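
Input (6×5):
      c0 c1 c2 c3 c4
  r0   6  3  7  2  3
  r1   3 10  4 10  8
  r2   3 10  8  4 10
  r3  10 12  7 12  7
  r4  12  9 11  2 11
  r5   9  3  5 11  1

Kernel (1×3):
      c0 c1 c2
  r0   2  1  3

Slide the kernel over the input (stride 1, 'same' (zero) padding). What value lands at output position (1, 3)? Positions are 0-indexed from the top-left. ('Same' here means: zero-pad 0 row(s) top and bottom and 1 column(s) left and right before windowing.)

The receptive field on the zero-padded input at this output position is [4 10 8]. Elementwise product with the kernel and sum: 4·2 + 10·1 + 8·3.

42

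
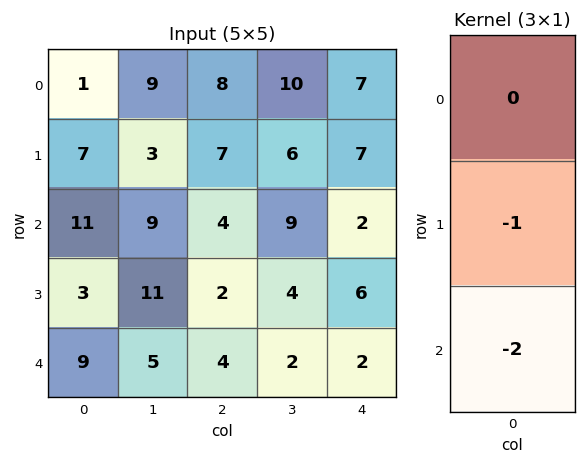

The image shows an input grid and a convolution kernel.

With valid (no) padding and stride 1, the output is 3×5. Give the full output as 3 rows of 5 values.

Output[0,0]: The receptive field on the input at this output position is [1 / 7 / 11]. Elementwise product with the kernel and sum: 7·-1 + 11·-2.
Output[0,1]: The receptive field on the input at this output position is [9 / 3 / 9]. Elementwise product with the kernel and sum: 3·-1 + 9·-2.

-29 -21 -15 -24 -11
-17 -31 -8 -17 -14
-21 -21 -10 -8 -10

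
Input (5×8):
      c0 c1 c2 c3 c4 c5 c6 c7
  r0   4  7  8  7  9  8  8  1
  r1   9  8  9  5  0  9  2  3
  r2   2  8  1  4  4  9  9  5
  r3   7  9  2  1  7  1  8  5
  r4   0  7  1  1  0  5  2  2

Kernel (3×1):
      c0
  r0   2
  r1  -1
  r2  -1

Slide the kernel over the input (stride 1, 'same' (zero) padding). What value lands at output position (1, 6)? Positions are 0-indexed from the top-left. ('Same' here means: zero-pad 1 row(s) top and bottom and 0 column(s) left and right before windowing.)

5

The receptive field on the zero-padded input at this output position is [8 / 2 / 9]. Elementwise product with the kernel and sum: 8·2 + 2·-1 + 9·-1.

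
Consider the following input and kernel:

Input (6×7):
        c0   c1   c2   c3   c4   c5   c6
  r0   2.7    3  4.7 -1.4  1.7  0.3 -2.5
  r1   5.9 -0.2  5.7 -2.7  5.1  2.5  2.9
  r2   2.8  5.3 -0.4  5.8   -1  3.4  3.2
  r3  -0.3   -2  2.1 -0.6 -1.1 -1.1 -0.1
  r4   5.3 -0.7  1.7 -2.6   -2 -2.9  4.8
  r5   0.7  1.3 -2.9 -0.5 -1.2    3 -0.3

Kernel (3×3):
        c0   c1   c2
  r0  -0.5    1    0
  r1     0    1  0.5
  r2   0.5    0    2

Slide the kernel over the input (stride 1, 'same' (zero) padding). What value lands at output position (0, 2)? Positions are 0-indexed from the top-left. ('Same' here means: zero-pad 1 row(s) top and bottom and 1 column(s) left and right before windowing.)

-1.5

The receptive field on the zero-padded input at this output position is [0 0 0 / 3 4.7 -1.4 / -0.2 5.7 -2.7]. Elementwise product with the kernel and sum: 0·-0.5 + 0·1 + 4.7·1 + -1.4·0.5 + -0.2·0.5 + -2.7·2.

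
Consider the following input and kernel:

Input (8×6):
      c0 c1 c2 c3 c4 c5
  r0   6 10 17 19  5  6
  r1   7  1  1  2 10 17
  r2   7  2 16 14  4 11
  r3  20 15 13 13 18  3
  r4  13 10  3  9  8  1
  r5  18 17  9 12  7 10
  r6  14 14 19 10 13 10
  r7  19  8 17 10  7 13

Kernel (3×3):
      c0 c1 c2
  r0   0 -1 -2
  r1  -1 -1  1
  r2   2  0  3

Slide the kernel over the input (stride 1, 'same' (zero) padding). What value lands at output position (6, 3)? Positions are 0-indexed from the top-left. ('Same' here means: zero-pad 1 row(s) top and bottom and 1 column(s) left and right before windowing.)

13

The receptive field on the zero-padded input at this output position is [9 12 7 / 19 10 13 / 17 10 7]. Elementwise product with the kernel and sum: 12·-1 + 7·-2 + 19·-1 + 10·-1 + 13·1 + 17·2 + 7·3.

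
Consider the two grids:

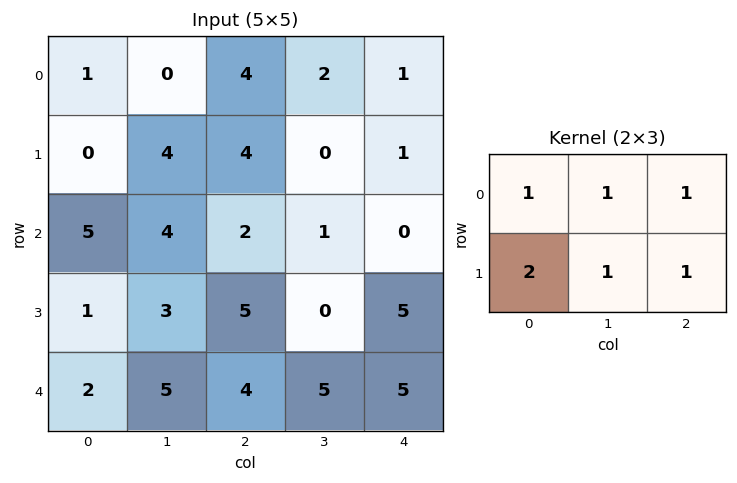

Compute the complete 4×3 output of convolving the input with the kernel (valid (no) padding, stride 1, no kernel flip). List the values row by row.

13 18 16
24 19 10
21 18 18
22 27 28

Output[0,0]: The receptive field on the input at this output position is [1 0 4 / 0 4 4]. Elementwise product with the kernel and sum: 1·1 + 0·1 + 4·1 + 0·2 + 4·1 + 4·1.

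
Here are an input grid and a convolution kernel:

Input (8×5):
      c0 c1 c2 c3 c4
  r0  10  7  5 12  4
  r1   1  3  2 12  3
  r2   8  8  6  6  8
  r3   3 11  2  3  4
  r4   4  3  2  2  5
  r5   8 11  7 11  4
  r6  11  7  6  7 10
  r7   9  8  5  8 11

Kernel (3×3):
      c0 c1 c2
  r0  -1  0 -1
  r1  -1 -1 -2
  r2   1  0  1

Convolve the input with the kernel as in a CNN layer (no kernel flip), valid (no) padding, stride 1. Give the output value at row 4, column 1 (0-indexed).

The receptive field on the input at this output position is [3 2 2 / 11 7 11 / 7 6 7]. Elementwise product with the kernel and sum: 3·-1 + 2·-1 + 11·-1 + 7·-1 + 11·-2 + 7·1 + 7·1.

-31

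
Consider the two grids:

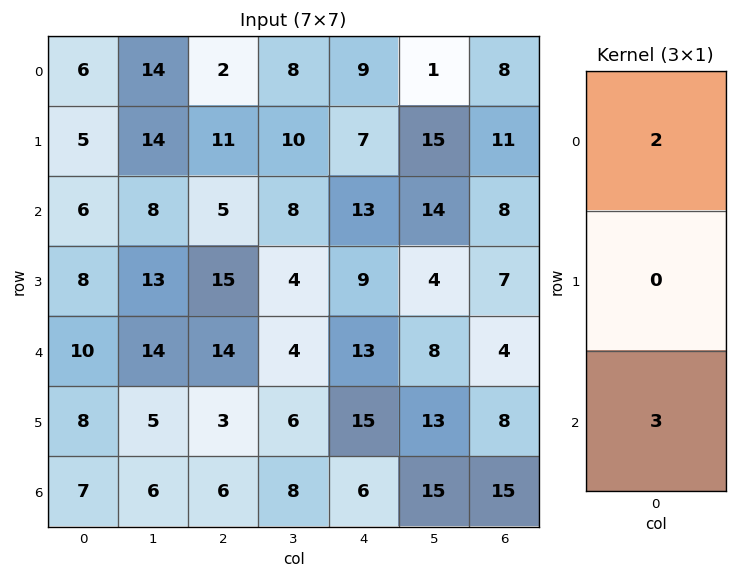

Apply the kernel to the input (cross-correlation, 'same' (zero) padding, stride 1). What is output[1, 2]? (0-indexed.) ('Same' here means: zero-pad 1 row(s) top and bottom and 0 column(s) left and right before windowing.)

19

The receptive field on the zero-padded input at this output position is [2 / 11 / 5]. Elementwise product with the kernel and sum: 2·2 + 5·3.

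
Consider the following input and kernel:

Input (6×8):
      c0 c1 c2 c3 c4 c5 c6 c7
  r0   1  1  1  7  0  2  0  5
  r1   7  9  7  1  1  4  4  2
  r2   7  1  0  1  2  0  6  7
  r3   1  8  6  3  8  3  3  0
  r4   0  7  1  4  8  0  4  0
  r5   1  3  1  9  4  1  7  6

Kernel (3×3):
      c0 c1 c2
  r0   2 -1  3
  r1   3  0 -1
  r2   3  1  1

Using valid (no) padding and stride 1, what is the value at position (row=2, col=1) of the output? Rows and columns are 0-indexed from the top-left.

The receptive field on the input at this output position is [1 0 1 / 8 6 3 / 7 1 4]. Elementwise product with the kernel and sum: 1·2 + 0·-1 + 1·3 + 8·3 + 3·-1 + 7·3 + 1·1 + 4·1.

52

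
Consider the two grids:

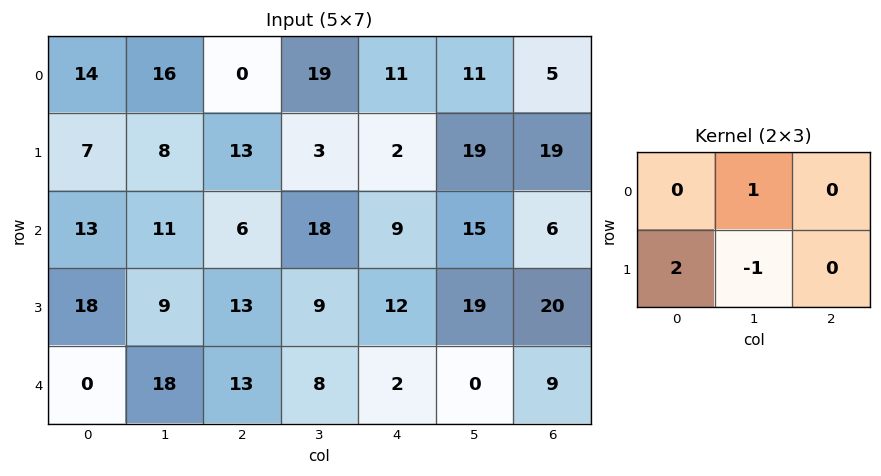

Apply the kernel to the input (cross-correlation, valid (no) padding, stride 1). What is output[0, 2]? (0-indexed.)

42

The receptive field on the input at this output position is [0 19 11 / 13 3 2]. Elementwise product with the kernel and sum: 19·1 + 13·2 + 3·-1.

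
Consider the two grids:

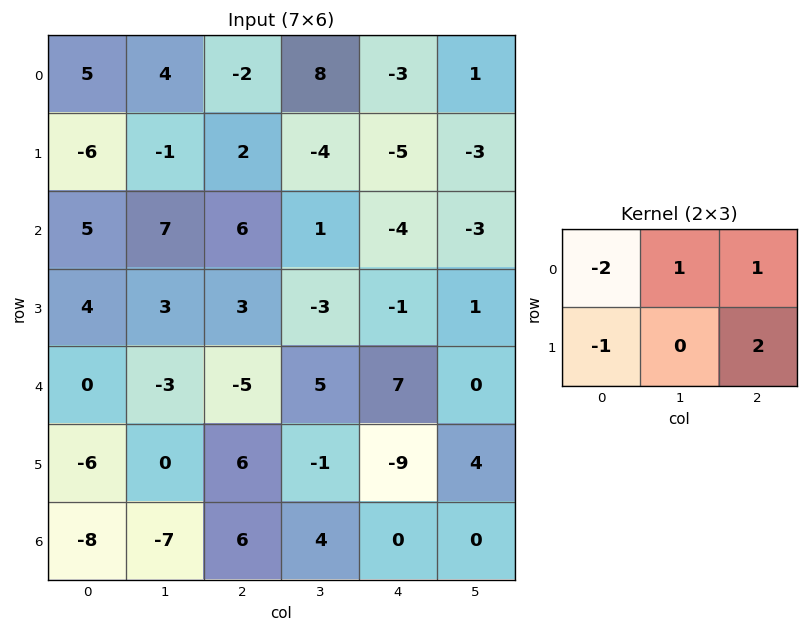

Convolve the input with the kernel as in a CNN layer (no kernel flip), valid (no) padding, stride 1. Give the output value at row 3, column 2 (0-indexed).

The receptive field on the input at this output position is [3 -3 -1 / -5 5 7]. Elementwise product with the kernel and sum: 3·-2 + -3·1 + -1·1 + -5·-1 + 7·2.

9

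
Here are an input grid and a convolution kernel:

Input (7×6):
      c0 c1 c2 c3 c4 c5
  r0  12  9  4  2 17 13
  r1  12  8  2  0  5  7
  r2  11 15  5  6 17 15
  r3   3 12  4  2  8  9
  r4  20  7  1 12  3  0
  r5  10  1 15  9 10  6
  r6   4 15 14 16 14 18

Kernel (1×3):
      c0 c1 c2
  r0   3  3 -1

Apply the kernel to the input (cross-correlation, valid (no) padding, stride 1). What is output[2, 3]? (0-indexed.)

54

The receptive field on the input at this output position is [6 17 15]. Elementwise product with the kernel and sum: 6·3 + 17·3 + 15·-1.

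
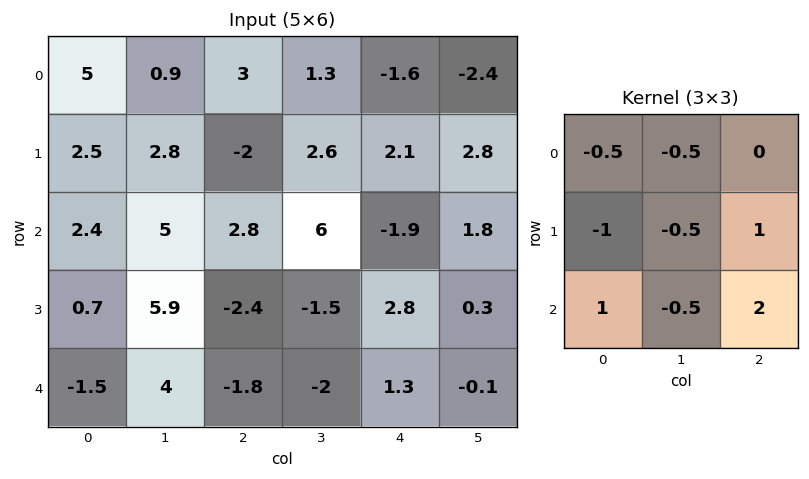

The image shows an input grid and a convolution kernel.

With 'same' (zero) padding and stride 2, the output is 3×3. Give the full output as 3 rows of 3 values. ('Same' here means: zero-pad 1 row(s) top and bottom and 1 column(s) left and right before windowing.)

Output[0,0]: The receptive field on the zero-padded input at this output position is [0 0 0 / 0 5 0.9 / 0 2.5 2.8]. Elementwise product with the kernel and sum: 0·-0.5 + 0·-0.5 + 0·-1 + 5·-0.5 + 0.9·1 + 0·1 + 2.5·-0.5 + 2.8·2.

2.75 7.9 4.25
14 3.3 -7.9
4.4 -6.85 0.6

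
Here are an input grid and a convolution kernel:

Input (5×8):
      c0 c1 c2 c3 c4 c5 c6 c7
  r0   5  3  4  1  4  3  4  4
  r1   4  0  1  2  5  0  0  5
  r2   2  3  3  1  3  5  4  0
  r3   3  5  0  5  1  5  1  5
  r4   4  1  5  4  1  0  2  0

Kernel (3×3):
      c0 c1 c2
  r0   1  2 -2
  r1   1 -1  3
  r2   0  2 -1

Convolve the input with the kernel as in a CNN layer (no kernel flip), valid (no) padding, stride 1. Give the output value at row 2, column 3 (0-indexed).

18

The receptive field on the input at this output position is [1 3 5 / 5 1 5 / 4 1 0]. Elementwise product with the kernel and sum: 1·1 + 3·2 + 5·-2 + 5·1 + 1·-1 + 5·3 + 1·2 + 0·-1.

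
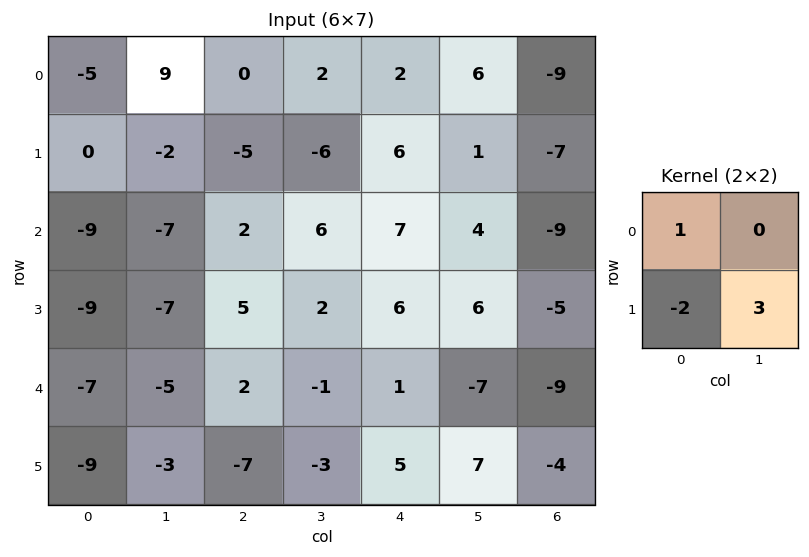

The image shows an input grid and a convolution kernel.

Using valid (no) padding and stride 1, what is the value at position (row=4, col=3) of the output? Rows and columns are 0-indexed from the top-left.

The receptive field on the input at this output position is [-1 1 / -3 5]. Elementwise product with the kernel and sum: -1·1 + -3·-2 + 5·3.

20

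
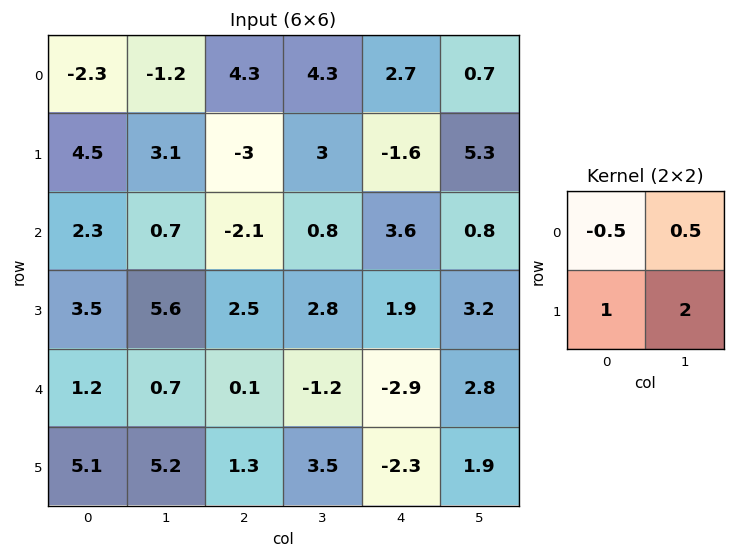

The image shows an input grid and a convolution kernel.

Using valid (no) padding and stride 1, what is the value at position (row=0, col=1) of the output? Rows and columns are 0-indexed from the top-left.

The receptive field on the input at this output position is [-1.2 4.3 / 3.1 -3]. Elementwise product with the kernel and sum: -1.2·-0.5 + 4.3·0.5 + 3.1·1 + -3·2.

-0.15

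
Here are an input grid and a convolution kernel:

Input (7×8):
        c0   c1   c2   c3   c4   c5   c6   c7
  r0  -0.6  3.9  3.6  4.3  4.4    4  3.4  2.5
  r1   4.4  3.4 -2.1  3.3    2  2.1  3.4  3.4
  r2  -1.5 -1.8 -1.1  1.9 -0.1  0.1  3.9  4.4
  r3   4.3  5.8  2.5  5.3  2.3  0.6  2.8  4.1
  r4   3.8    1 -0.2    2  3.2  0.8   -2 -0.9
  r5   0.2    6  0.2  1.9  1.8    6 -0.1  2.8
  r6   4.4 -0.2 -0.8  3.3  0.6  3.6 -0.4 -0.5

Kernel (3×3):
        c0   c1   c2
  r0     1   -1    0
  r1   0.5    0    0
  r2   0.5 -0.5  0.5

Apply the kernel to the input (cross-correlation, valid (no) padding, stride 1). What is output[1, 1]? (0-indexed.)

8.9

The receptive field on the input at this output position is [3.4 -2.1 3.3 / -1.8 -1.1 1.9 / 5.8 2.5 5.3]. Elementwise product with the kernel and sum: 3.4·1 + -2.1·-1 + -1.8·0.5 + 5.8·0.5 + 2.5·-0.5 + 5.3·0.5.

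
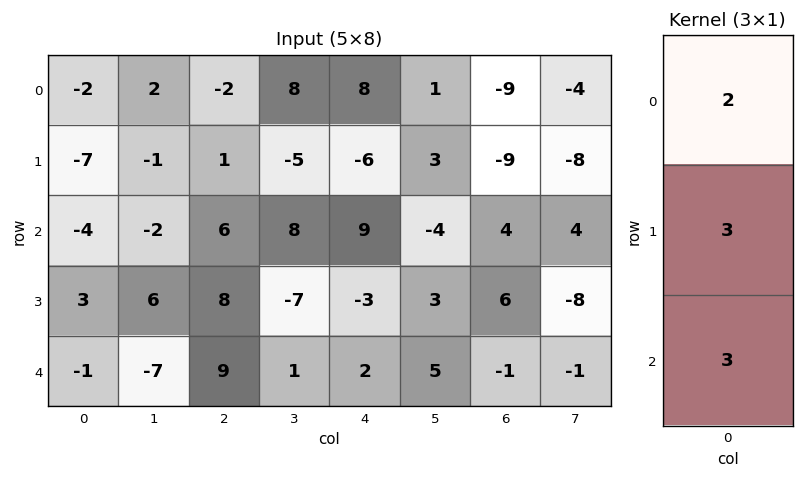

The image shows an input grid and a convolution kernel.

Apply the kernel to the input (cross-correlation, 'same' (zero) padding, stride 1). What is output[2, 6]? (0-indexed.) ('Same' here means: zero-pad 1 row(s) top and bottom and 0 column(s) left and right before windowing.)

The receptive field on the zero-padded input at this output position is [-9 / 4 / 6]. Elementwise product with the kernel and sum: -9·2 + 4·3 + 6·3.

12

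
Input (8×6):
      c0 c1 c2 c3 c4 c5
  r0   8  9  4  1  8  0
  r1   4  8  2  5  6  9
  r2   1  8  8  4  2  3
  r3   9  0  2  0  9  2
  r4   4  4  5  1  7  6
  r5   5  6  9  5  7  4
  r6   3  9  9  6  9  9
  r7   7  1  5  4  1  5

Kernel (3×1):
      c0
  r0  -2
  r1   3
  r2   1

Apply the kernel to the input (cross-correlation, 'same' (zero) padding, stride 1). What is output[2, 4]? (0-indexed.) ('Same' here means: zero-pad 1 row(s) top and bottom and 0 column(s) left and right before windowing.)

3

The receptive field on the zero-padded input at this output position is [6 / 2 / 9]. Elementwise product with the kernel and sum: 6·-2 + 2·3 + 9·1.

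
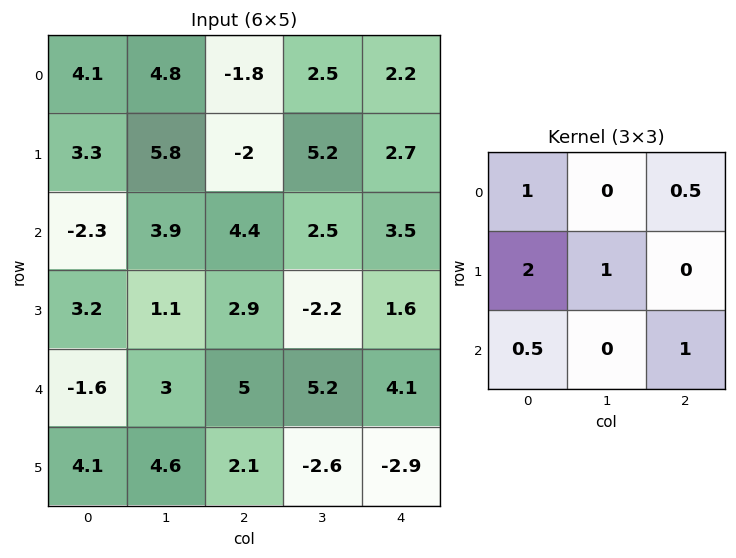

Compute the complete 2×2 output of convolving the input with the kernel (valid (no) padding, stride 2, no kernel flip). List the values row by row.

Output[0,0]: The receptive field on the input at this output position is [4.1 4.8 -1.8 / 3.3 5.8 -2 / -2.3 3.9 4.4]. Elementwise product with the kernel and sum: 4.1·1 + -1.8·0.5 + 3.3·2 + 5.8·1 + -2.3·0.5 + 4.4·1.
Output[0,1]: The receptive field on the input at this output position is [-1.8 2.5 2.2 / -2 5.2 2.7 / 4.4 2.5 3.5]. Elementwise product with the kernel and sum: -1.8·1 + 2.2·0.5 + -2·2 + 5.2·1 + 4.4·0.5 + 3.5·1.

18.85 6.2
11.6 16.35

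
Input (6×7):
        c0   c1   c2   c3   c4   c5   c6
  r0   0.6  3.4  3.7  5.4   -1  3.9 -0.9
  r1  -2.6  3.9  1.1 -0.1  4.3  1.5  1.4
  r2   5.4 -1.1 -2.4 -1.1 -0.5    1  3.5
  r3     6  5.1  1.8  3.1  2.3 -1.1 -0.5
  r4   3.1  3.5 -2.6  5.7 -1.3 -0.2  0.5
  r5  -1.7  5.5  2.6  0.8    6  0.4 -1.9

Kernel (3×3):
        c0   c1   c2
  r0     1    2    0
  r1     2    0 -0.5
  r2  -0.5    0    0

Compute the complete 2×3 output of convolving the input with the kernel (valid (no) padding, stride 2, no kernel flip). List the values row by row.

-1.05 15.75 14.95
12.75 -0.85 7

Output[0,0]: The receptive field on the input at this output position is [0.6 3.4 3.7 / -2.6 3.9 1.1 / 5.4 -1.1 -2.4]. Elementwise product with the kernel and sum: 0.6·1 + 3.4·2 + -2.6·2 + 1.1·-0.5 + 5.4·-0.5.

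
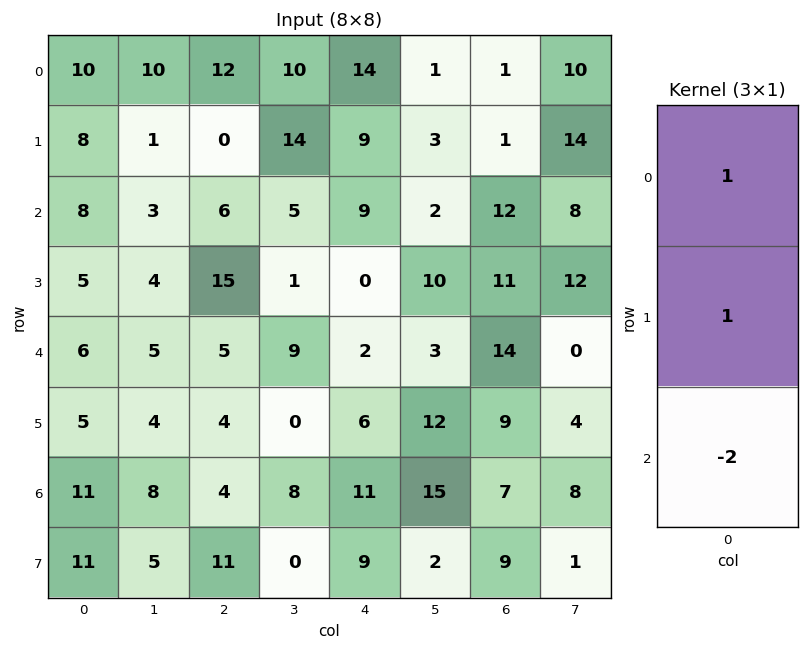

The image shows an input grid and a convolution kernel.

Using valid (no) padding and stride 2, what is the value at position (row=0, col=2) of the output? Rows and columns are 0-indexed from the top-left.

5

The receptive field on the input at this output position is [14 / 9 / 9]. Elementwise product with the kernel and sum: 14·1 + 9·1 + 9·-2.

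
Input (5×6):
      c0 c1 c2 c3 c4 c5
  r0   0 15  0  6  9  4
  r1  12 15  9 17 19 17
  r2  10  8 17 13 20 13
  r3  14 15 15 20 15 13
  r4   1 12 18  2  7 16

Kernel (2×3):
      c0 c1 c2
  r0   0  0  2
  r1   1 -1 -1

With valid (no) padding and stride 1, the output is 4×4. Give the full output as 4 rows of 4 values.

Output[0,0]: The receptive field on the input at this output position is [0 15 0 / 12 15 9]. Elementwise product with the kernel and sum: 0·2 + 12·1 + 15·-1 + 9·-1.

-12 1 -9 -11
3 12 22 14
18 6 20 18
1 32 39 5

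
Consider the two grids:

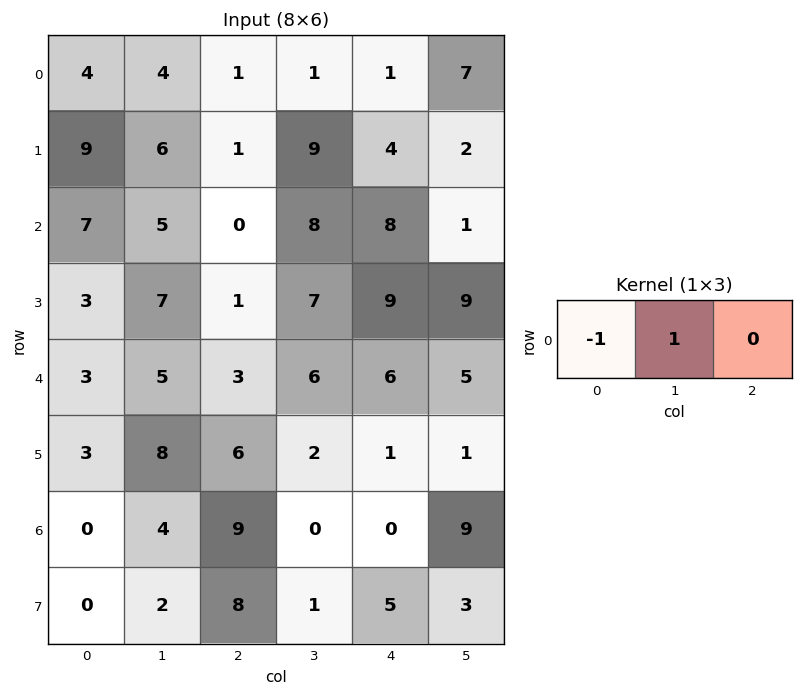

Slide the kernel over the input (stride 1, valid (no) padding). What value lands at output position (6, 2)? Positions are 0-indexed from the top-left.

-9

The receptive field on the input at this output position is [9 0 0]. Elementwise product with the kernel and sum: 9·-1 + 0·1.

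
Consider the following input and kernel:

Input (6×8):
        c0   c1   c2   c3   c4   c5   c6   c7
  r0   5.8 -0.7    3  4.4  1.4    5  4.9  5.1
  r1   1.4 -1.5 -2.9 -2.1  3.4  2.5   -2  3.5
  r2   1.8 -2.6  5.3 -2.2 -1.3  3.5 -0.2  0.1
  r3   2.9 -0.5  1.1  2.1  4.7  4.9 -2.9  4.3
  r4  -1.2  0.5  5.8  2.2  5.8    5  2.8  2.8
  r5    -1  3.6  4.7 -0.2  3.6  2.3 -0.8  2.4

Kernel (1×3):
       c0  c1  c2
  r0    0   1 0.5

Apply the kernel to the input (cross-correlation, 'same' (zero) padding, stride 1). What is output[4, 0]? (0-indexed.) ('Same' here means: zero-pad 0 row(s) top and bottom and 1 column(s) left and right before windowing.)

The receptive field on the zero-padded input at this output position is [0 -1.2 0.5]. Elementwise product with the kernel and sum: -1.2·1 + 0.5·0.5.

-0.95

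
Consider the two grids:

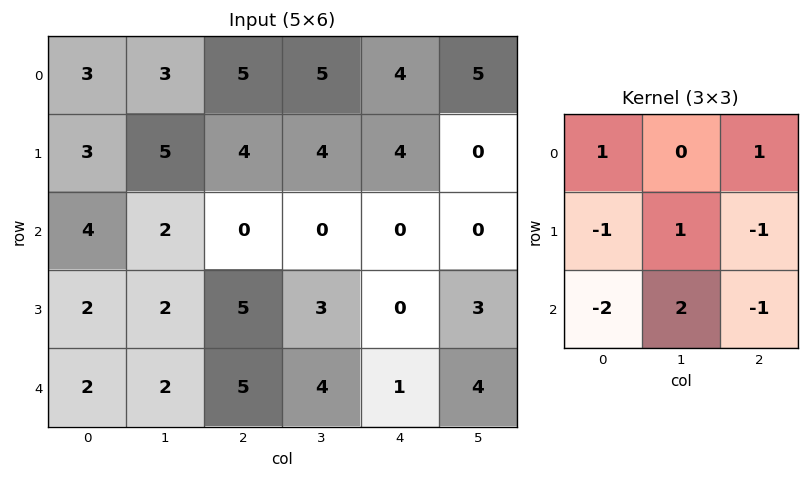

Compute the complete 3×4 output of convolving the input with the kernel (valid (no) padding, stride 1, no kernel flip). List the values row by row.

Output[0,0]: The receptive field on the input at this output position is [3 3 5 / 3 5 4 / 4 2 0]. Elementwise product with the kernel and sum: 3·1 + 5·1 + 3·-1 + 5·1 + 4·-1 + 4·-2 + 2·2 + 0·-1.
Output[0,1]: The receptive field on the input at this output position is [3 5 5 / 5 4 4 / 2 0 0]. Elementwise product with the kernel and sum: 3·1 + 5·1 + 5·-1 + 4·1 + 4·-1 + 2·-2 + 0·2 + 0·-1.

2 -1 5 10
0 10 4 -5
-6 4 -5 -16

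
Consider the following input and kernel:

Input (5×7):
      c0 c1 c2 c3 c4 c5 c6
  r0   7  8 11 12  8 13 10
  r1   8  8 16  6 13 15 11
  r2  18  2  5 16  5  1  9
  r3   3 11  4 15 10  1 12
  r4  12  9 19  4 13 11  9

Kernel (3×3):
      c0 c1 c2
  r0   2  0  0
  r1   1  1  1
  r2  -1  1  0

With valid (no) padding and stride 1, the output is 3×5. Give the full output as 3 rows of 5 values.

30 49 68 47 51
49 32 69 29 32
51 44 24 67 31

Output[0,0]: The receptive field on the input at this output position is [7 8 11 / 8 8 16 / 18 2 5]. Elementwise product with the kernel and sum: 7·2 + 8·1 + 8·1 + 16·1 + 18·-1 + 2·1.
Output[0,1]: The receptive field on the input at this output position is [8 11 12 / 8 16 6 / 2 5 16]. Elementwise product with the kernel and sum: 8·2 + 8·1 + 16·1 + 6·1 + 2·-1 + 5·1.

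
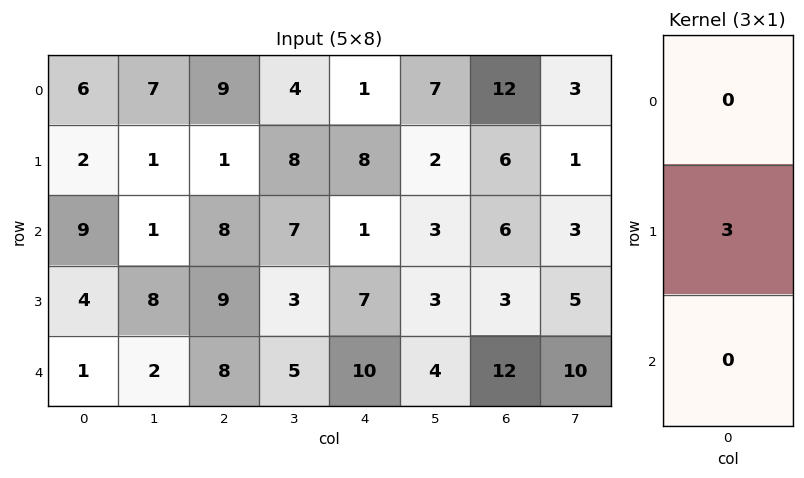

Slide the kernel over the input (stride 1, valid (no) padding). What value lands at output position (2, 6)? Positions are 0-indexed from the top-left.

9

The receptive field on the input at this output position is [6 / 3 / 12]. Elementwise product with the kernel and sum: 3·3.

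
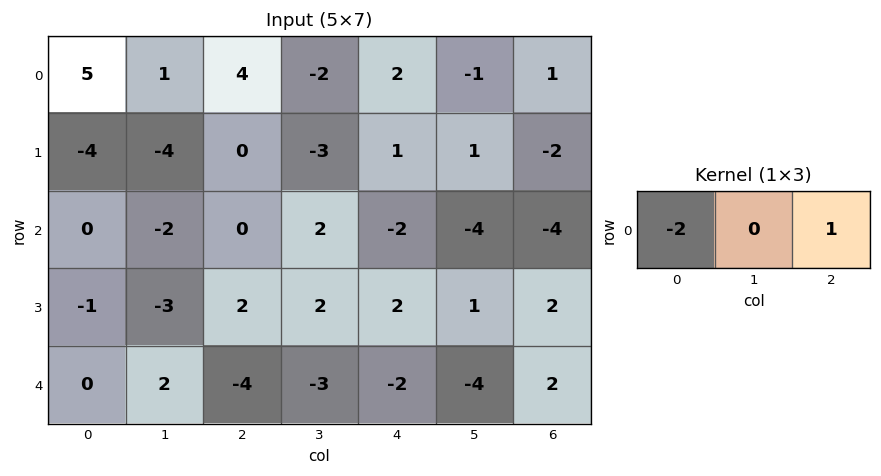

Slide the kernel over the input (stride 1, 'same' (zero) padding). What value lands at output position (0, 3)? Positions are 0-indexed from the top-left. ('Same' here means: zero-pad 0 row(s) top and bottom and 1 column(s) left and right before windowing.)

-6

The receptive field on the zero-padded input at this output position is [4 -2 2]. Elementwise product with the kernel and sum: 4·-2 + 2·1.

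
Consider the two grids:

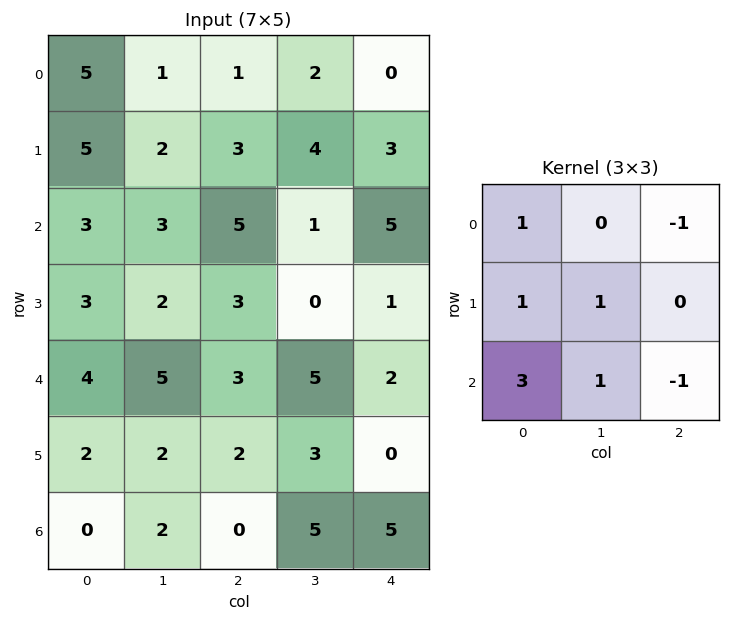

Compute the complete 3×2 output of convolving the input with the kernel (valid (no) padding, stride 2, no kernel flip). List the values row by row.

18 19
17 15
7 6

Output[0,0]: The receptive field on the input at this output position is [5 1 1 / 5 2 3 / 3 3 5]. Elementwise product with the kernel and sum: 5·1 + 1·-1 + 5·1 + 2·1 + 3·3 + 3·1 + 5·-1.
Output[0,1]: The receptive field on the input at this output position is [1 2 0 / 3 4 3 / 5 1 5]. Elementwise product with the kernel and sum: 1·1 + 0·-1 + 3·1 + 4·1 + 5·3 + 1·1 + 5·-1.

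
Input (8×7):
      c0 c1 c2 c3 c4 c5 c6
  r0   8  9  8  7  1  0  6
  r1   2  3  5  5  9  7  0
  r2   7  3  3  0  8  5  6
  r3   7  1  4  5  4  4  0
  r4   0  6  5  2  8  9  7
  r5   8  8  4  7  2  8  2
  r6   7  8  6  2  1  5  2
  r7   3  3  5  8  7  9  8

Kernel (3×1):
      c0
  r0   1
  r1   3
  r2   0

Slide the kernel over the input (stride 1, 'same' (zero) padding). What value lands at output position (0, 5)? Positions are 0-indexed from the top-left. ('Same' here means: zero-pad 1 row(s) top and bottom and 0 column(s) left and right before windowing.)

The receptive field on the zero-padded input at this output position is [0 / 0 / 7]. Elementwise product with the kernel and sum: 0·1 + 0·3.

0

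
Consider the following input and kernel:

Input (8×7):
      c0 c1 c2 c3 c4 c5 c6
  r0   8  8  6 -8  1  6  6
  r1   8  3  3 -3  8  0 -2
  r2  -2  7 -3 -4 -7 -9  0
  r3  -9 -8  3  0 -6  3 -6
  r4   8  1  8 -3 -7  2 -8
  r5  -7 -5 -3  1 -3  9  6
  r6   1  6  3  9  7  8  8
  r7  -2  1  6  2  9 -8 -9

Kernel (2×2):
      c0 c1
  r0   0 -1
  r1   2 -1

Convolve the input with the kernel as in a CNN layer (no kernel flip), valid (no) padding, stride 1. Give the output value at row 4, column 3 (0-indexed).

12

The receptive field on the input at this output position is [-3 -7 / 1 -3]. Elementwise product with the kernel and sum: -7·-1 + 1·2 + -3·-1.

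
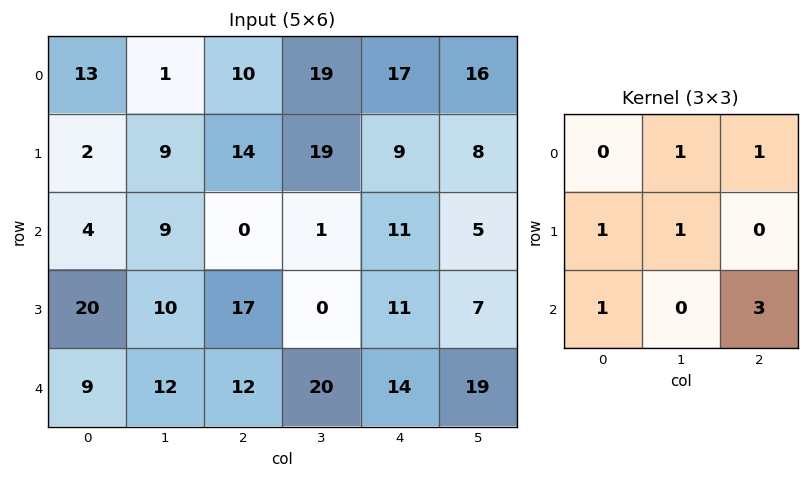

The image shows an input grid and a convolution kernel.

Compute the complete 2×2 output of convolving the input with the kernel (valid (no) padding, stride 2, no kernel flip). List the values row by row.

26 102
84 83

Output[0,0]: The receptive field on the input at this output position is [13 1 10 / 2 9 14 / 4 9 0]. Elementwise product with the kernel and sum: 1·1 + 10·1 + 2·1 + 9·1 + 4·1 + 0·3.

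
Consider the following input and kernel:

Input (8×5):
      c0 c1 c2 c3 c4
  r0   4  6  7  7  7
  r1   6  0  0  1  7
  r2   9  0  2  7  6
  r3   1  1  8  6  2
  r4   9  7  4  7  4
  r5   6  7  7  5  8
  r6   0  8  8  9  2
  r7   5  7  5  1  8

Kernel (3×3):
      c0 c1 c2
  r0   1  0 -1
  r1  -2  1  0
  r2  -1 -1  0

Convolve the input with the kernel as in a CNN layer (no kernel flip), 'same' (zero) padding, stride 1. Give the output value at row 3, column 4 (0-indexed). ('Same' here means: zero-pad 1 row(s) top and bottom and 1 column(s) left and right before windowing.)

-14

The receptive field on the zero-padded input at this output position is [7 6 0 / 6 2 0 / 7 4 0]. Elementwise product with the kernel and sum: 7·1 + 0·-1 + 6·-2 + 2·1 + 7·-1 + 4·-1.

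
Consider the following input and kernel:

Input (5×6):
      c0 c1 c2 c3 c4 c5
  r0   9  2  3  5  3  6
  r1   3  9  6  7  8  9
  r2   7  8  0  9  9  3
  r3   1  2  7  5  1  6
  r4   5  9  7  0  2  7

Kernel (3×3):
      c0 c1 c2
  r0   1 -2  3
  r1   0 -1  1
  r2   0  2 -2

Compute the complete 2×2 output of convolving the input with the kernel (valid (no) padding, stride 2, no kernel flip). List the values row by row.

Output[0,0]: The receptive field on the input at this output position is [9 2 3 / 3 9 6 / 7 8 0]. Elementwise product with the kernel and sum: 9·1 + 2·-2 + 3·3 + 9·-1 + 6·1 + 8·2 + 0·-2.

27 3
0 1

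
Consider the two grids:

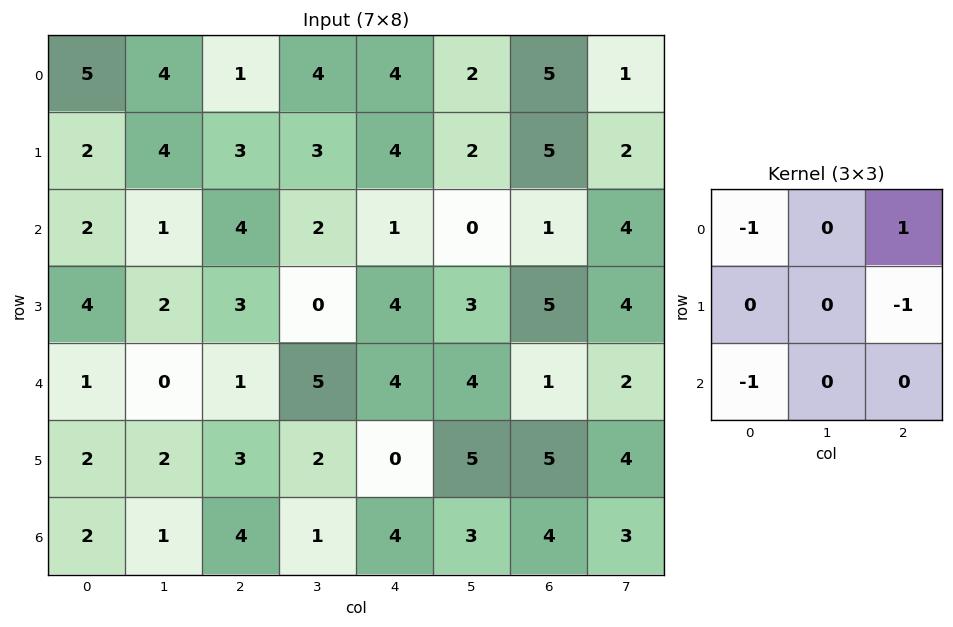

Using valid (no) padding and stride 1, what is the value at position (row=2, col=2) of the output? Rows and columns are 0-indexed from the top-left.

-8

The receptive field on the input at this output position is [4 2 1 / 3 0 4 / 1 5 4]. Elementwise product with the kernel and sum: 4·-1 + 1·1 + 4·-1 + 1·-1.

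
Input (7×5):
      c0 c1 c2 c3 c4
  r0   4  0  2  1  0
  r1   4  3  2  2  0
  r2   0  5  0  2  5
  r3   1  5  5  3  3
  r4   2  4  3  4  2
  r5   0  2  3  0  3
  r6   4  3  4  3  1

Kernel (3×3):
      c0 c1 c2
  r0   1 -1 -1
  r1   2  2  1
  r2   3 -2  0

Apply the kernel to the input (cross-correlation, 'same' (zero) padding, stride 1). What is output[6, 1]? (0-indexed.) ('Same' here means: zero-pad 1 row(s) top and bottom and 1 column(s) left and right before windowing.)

The receptive field on the zero-padded input at this output position is [0 2 3 / 4 3 4 / 0 0 0]. Elementwise product with the kernel and sum: 0·1 + 2·-1 + 3·-1 + 4·2 + 3·2 + 4·1 + 0·3 + 0·-2.

13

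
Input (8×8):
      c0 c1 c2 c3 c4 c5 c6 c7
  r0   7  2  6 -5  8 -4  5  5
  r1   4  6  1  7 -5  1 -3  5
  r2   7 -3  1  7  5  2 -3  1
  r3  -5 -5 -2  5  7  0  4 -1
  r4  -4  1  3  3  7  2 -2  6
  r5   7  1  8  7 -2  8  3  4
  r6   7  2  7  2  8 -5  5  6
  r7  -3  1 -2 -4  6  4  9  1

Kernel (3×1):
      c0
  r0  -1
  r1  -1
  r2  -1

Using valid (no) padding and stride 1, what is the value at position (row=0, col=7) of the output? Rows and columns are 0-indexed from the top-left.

-11

The receptive field on the input at this output position is [5 / 5 / 1]. Elementwise product with the kernel and sum: 5·-1 + 5·-1 + 1·-1.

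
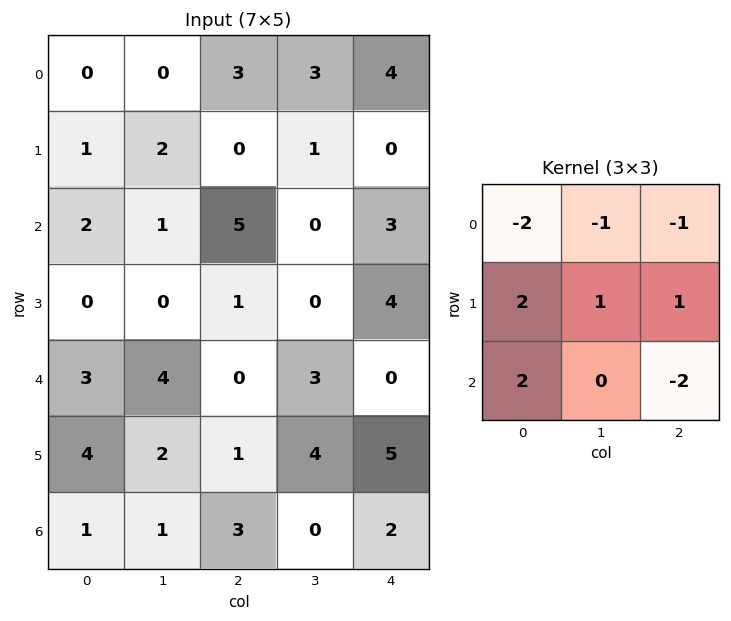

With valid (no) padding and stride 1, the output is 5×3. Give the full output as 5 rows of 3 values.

-5 1 -8
4 2 6
-3 -4 -7
15 6 -11
-3 0 10

Output[0,0]: The receptive field on the input at this output position is [0 0 3 / 1 2 0 / 2 1 5]. Elementwise product with the kernel and sum: 0·-2 + 0·-1 + 3·-1 + 1·2 + 2·1 + 0·1 + 2·2 + 5·-2.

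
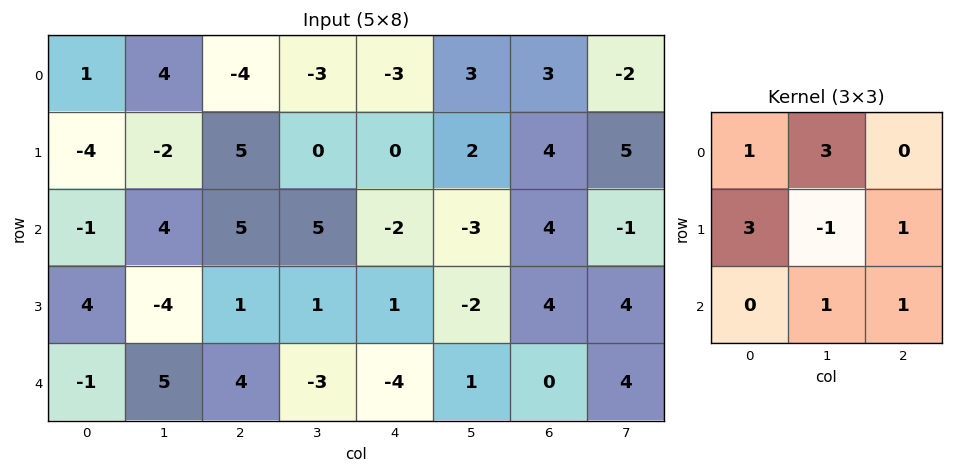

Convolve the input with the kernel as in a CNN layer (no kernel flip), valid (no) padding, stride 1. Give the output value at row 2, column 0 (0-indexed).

The receptive field on the input at this output position is [-1 4 5 / 4 -4 1 / -1 5 4]. Elementwise product with the kernel and sum: -1·1 + 4·3 + 4·3 + -4·-1 + 1·1 + 5·1 + 4·1.

37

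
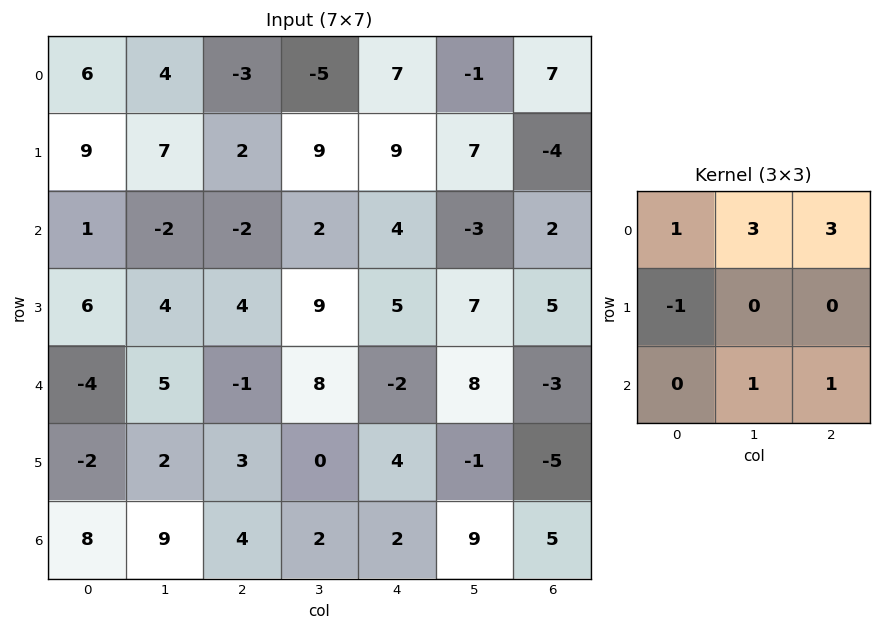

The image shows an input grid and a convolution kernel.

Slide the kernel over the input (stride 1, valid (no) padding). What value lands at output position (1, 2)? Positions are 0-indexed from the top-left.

The receptive field on the input at this output position is [2 9 9 / -2 2 4 / 4 9 5]. Elementwise product with the kernel and sum: 2·1 + 9·3 + 9·3 + -2·-1 + 9·1 + 5·1.

72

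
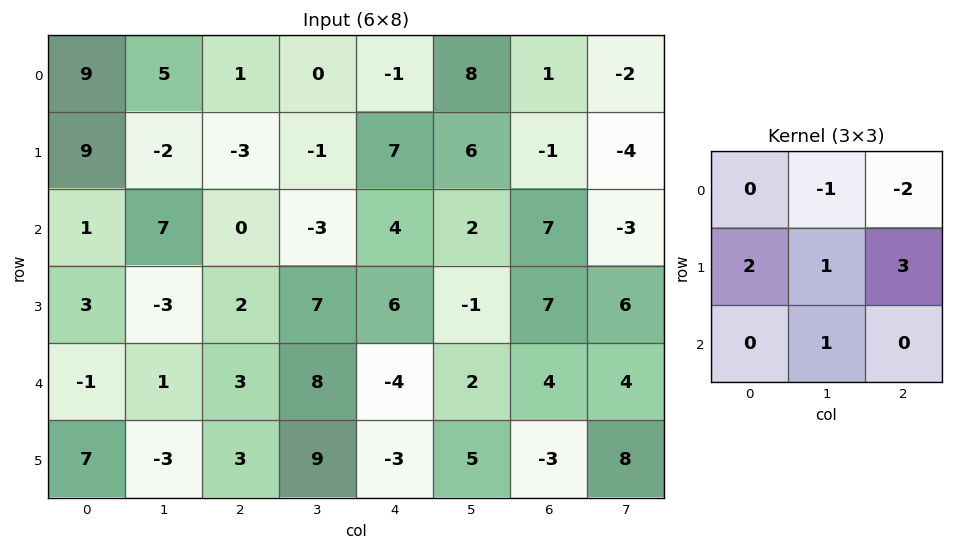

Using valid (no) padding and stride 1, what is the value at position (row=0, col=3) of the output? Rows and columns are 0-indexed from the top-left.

12

The receptive field on the input at this output position is [0 -1 8 / -1 7 6 / -3 4 2]. Elementwise product with the kernel and sum: -1·-1 + 8·-2 + -1·2 + 7·1 + 6·3 + 4·1.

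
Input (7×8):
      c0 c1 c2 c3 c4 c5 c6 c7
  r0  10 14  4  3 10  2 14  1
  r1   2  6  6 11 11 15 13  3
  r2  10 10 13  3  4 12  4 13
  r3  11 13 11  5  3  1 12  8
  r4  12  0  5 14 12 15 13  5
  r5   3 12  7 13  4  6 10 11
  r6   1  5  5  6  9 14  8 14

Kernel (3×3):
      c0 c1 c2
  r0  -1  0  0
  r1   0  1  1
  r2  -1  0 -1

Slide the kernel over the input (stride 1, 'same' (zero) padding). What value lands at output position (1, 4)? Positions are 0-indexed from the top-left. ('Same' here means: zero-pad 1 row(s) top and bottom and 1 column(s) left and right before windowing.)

The receptive field on the zero-padded input at this output position is [3 10 2 / 11 11 15 / 3 4 12]. Elementwise product with the kernel and sum: 3·-1 + 11·1 + 15·1 + 3·-1 + 12·-1.

8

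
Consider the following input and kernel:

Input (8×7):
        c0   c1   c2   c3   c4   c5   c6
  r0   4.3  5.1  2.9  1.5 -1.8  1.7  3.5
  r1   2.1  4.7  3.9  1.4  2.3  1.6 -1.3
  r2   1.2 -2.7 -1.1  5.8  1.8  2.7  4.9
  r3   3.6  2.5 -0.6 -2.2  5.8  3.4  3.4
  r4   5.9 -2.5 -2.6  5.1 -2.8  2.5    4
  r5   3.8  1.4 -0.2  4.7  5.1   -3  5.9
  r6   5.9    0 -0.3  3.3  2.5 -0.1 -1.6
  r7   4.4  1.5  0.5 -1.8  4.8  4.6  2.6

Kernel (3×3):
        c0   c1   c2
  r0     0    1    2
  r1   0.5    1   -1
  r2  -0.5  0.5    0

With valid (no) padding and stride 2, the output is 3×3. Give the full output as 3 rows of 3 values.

10.8 2.4 13.2
-4.2 4.95 18.05
-7.15 0.8 2.85

Output[0,0]: The receptive field on the input at this output position is [4.3 5.1 2.9 / 2.1 4.7 3.9 / 1.2 -2.7 -1.1]. Elementwise product with the kernel and sum: 5.1·1 + 2.9·2 + 2.1·0.5 + 4.7·1 + 3.9·-1 + 1.2·-0.5 + -2.7·0.5.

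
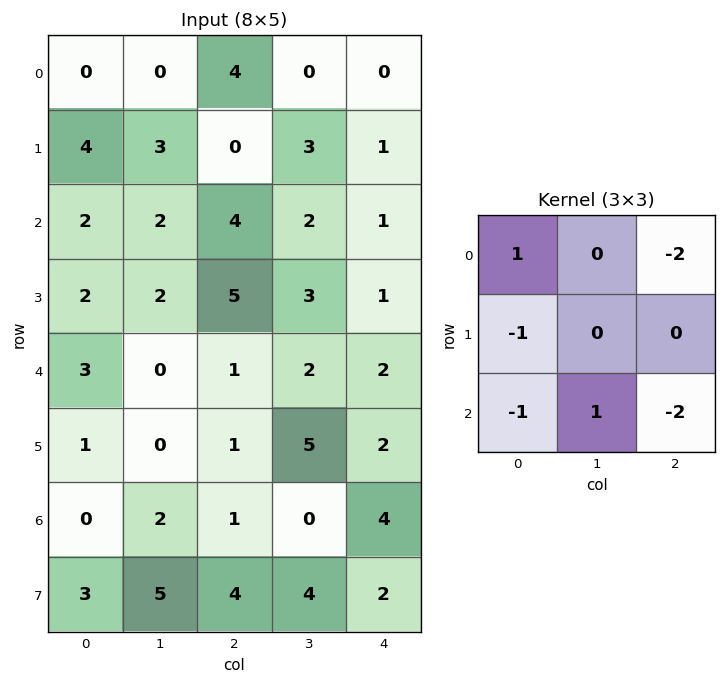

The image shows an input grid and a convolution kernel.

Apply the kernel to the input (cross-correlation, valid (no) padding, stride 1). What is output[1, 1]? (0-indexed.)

-8

The receptive field on the input at this output position is [3 0 3 / 2 4 2 / 2 5 3]. Elementwise product with the kernel and sum: 3·1 + 3·-2 + 2·-1 + 2·-1 + 5·1 + 3·-2.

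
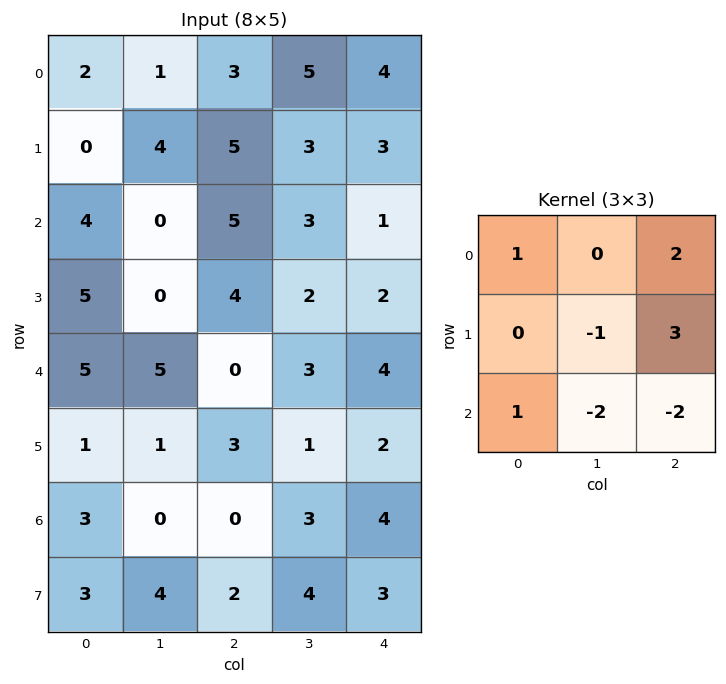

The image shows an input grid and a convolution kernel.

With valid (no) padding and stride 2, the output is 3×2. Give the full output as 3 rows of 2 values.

Output[0,0]: The receptive field on the input at this output position is [2 1 3 / 0 4 5 / 4 0 5]. Elementwise product with the kernel and sum: 2·1 + 3·2 + 4·-1 + 5·3 + 4·1 + 0·-2 + 5·-2.
Output[0,1]: The receptive field on the input at this output position is [3 5 4 / 5 3 3 / 5 3 1]. Elementwise product with the kernel and sum: 3·1 + 4·2 + 3·-1 + 3·3 + 5·1 + 3·-2 + 1·-2.

13 14
21 -3
16 -1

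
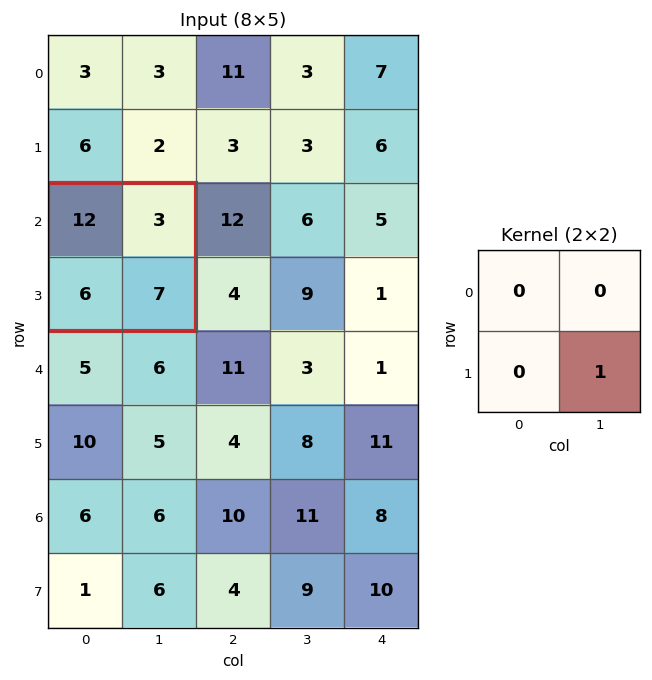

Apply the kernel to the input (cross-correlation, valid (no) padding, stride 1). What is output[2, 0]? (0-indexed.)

The receptive field on the input at this output position is [12 3 / 6 7]. Elementwise product with the kernel and sum: 7·1.

7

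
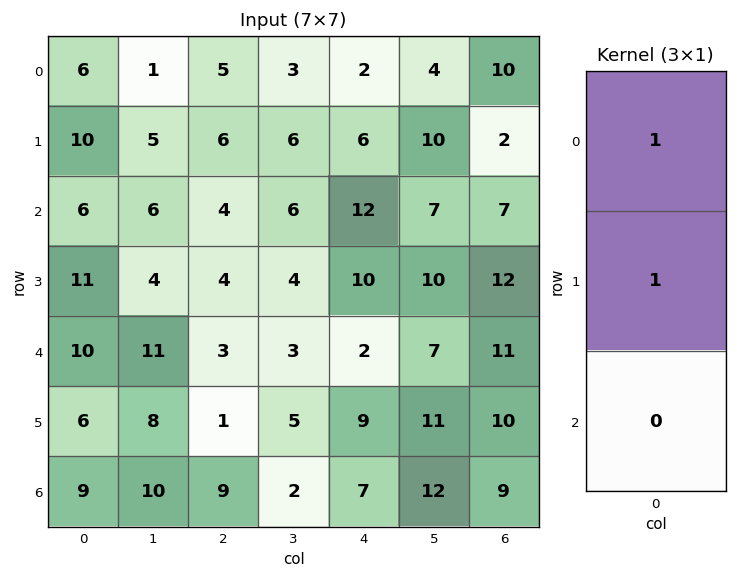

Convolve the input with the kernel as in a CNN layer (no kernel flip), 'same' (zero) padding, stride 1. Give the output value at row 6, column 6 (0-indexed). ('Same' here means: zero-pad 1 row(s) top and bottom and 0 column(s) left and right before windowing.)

The receptive field on the zero-padded input at this output position is [10 / 9 / 0]. Elementwise product with the kernel and sum: 10·1 + 9·1.

19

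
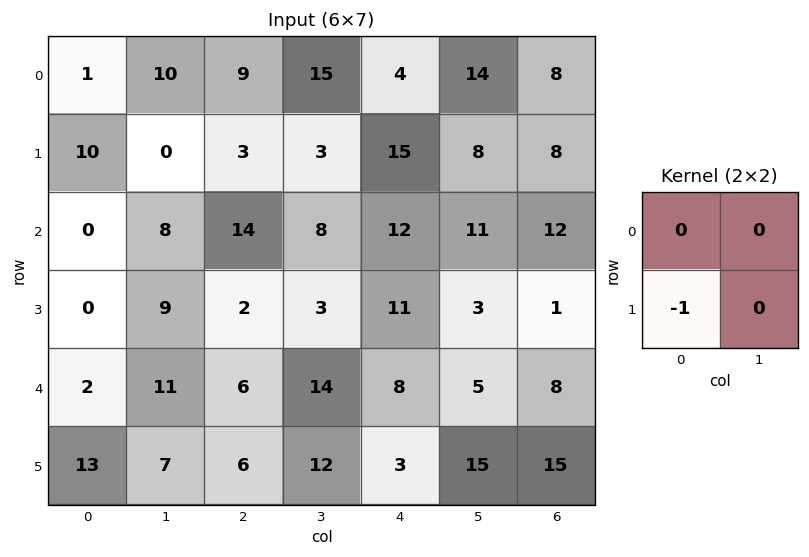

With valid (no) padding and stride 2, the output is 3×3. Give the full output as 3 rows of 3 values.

Output[0,0]: The receptive field on the input at this output position is [1 10 / 10 0]. Elementwise product with the kernel and sum: 10·-1.

-10 -3 -15
0 -2 -11
-13 -6 -3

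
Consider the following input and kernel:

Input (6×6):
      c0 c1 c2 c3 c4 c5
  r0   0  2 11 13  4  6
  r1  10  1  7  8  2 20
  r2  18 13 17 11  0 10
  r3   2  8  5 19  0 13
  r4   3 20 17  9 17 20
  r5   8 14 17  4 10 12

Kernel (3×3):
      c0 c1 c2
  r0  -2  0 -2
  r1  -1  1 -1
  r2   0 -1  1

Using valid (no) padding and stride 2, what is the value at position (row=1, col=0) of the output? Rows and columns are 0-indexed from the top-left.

The receptive field on the input at this output position is [18 13 17 / 2 8 5 / 3 20 17]. Elementwise product with the kernel and sum: 18·-2 + 17·-2 + 2·-1 + 8·1 + 5·-1 + 20·-1 + 17·1.

-72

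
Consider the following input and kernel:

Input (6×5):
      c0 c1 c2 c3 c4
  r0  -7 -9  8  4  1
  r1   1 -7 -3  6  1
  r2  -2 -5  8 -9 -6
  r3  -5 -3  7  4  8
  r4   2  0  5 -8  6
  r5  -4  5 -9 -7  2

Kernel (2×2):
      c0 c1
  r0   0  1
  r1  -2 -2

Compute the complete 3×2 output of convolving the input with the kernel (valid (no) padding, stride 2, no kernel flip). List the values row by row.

Output[0,0]: The receptive field on the input at this output position is [-7 -9 / 1 -7]. Elementwise product with the kernel and sum: -9·1 + 1·-2 + -7·-2.

3 -2
11 -31
-2 24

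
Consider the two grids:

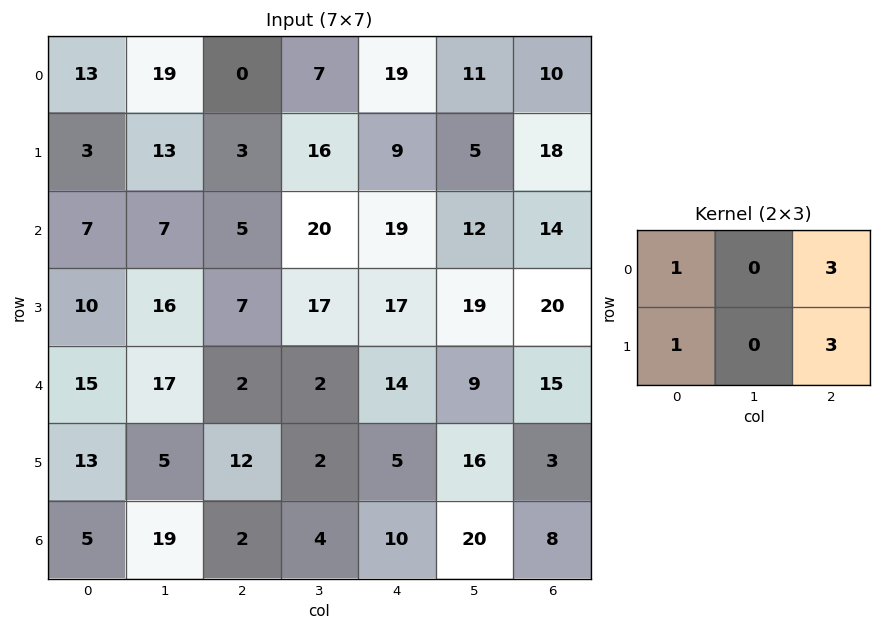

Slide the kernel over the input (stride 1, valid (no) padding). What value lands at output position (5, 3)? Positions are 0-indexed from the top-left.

114

The receptive field on the input at this output position is [2 5 16 / 4 10 20]. Elementwise product with the kernel and sum: 2·1 + 16·3 + 4·1 + 20·3.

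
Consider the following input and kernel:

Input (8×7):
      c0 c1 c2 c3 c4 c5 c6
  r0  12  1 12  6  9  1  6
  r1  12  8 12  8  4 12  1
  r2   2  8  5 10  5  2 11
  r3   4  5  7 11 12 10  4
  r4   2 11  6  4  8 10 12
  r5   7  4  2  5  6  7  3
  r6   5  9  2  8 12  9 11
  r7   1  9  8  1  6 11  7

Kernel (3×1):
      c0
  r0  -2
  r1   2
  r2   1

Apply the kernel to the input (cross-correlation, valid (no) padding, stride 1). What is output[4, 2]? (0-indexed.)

-6

The receptive field on the input at this output position is [6 / 2 / 2]. Elementwise product with the kernel and sum: 6·-2 + 2·2 + 2·1.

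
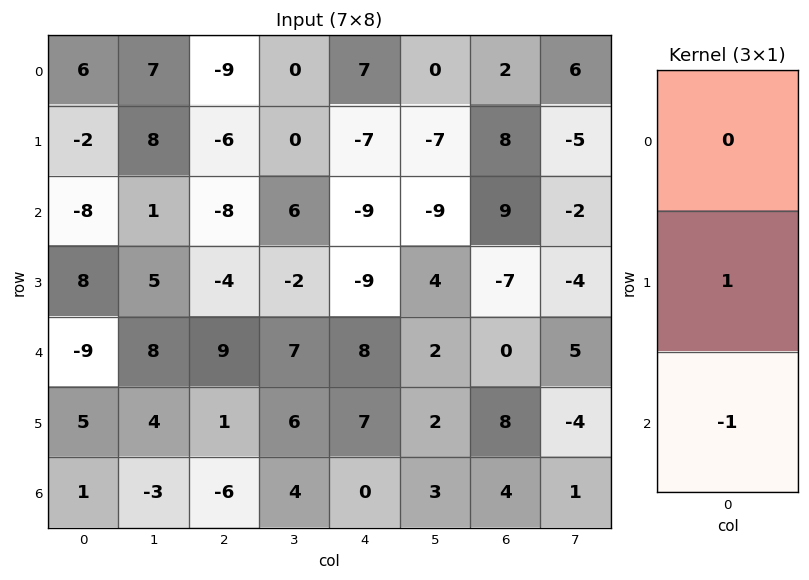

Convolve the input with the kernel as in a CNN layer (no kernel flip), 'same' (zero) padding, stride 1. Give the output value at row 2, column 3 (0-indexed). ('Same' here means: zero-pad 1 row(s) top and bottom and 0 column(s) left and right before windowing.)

8

The receptive field on the zero-padded input at this output position is [0 / 6 / -2]. Elementwise product with the kernel and sum: 6·1 + -2·-1.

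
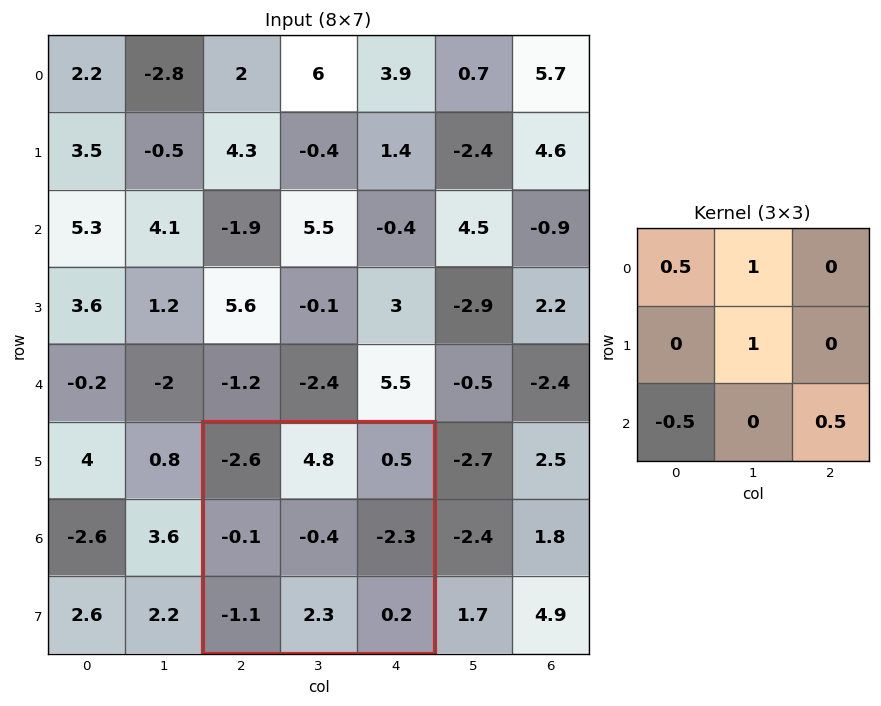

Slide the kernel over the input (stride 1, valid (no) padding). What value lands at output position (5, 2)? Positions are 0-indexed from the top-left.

The receptive field on the input at this output position is [-2.6 4.8 0.5 / -0.1 -0.4 -2.3 / -1.1 2.3 0.2]. Elementwise product with the kernel and sum: -2.6·0.5 + 4.8·1 + -0.4·1 + -1.1·-0.5 + 0.2·0.5.

3.75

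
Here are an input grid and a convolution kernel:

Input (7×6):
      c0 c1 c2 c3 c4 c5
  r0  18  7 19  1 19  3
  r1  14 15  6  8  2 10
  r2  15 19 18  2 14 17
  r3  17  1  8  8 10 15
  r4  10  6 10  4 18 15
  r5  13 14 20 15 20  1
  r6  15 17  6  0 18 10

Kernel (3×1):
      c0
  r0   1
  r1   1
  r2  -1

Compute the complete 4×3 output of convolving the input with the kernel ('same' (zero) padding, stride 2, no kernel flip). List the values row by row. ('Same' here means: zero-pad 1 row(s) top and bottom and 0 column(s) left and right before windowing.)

Output[0,0]: The receptive field on the zero-padded input at this output position is [0 / 18 / 14]. Elementwise product with the kernel and sum: 0·1 + 18·1 + 14·-1.

4 13 17
12 16 6
14 -2 8
28 26 38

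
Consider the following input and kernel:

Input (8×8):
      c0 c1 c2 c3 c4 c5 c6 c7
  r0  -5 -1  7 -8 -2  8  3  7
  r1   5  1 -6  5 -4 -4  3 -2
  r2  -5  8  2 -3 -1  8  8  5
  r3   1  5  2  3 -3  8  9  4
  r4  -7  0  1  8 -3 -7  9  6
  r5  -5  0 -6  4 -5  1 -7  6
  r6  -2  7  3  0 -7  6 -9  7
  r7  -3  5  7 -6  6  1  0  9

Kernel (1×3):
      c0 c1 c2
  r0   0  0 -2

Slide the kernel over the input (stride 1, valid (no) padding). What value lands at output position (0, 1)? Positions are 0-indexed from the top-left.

The receptive field on the input at this output position is [-1 7 -8]. Elementwise product with the kernel and sum: -8·-2.

16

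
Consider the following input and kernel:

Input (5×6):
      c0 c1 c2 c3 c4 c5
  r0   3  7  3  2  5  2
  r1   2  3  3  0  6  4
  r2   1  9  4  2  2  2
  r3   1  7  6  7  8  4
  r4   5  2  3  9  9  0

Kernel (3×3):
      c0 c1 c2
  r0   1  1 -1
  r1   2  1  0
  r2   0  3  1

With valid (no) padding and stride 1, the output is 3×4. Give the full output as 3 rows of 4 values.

Output[0,0]: The receptive field on the input at this output position is [3 7 3 / 2 3 3 / 1 9 4]. Elementwise product with the kernel and sum: 3·1 + 7·1 + 3·-1 + 2·2 + 3·1 + 9·3 + 4·1.
Output[0,1]: The receptive field on the input at this output position is [7 3 2 / 3 3 0 / 9 4 2]. Elementwise product with the kernel and sum: 7·1 + 3·1 + 2·-1 + 3·2 + 3·1 + 4·3 + 2·1.

45 31 14 19
40 53 36 36
24 49 59 51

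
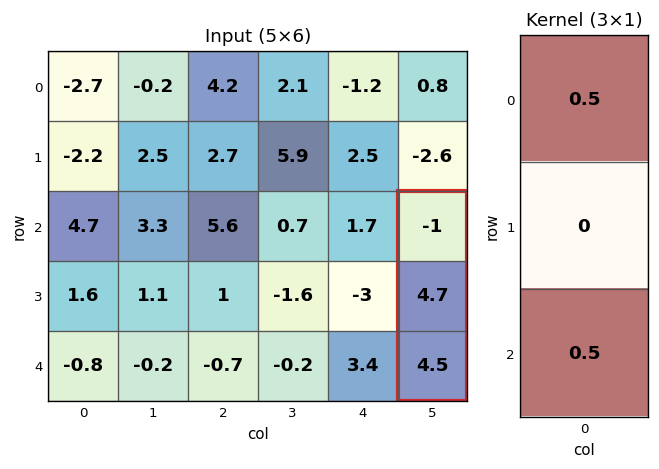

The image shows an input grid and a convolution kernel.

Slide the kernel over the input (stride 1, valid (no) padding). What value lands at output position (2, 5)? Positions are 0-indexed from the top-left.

The receptive field on the input at this output position is [-1 / 4.7 / 4.5]. Elementwise product with the kernel and sum: -1·0.5 + 4.5·0.5.

1.75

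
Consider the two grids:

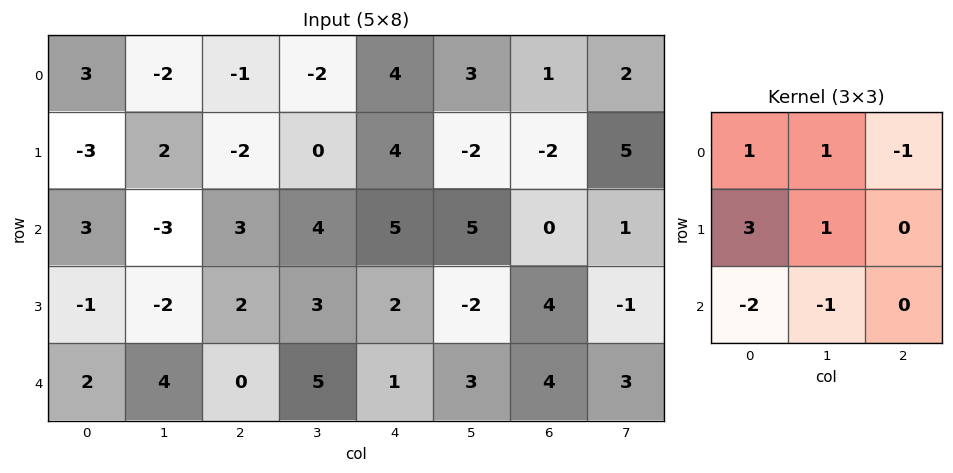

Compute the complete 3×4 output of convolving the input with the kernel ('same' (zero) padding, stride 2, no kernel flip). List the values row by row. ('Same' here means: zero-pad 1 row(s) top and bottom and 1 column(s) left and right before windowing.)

Output[0,0]: The receptive field on the zero-padded input at this output position is [0 0 0 / 0 3 -2 / 0 -3 2]. Elementwise product with the kernel and sum: 0·1 + 0·1 + 0·-1 + 0·3 + 3·1 + 0·-2 + -3·-1.
Output[0,1]: The receptive field on the zero-padded input at this output position is [0 0 0 / -2 -1 -2 / 2 -2 0]. Elementwise product with the kernel and sum: 0·1 + 0·1 + 0·-1 + -2·3 + -1·1 + 2·-2 + -2·-1.

6 -9 -6 16
-1 -4 15 6
3 9 23 16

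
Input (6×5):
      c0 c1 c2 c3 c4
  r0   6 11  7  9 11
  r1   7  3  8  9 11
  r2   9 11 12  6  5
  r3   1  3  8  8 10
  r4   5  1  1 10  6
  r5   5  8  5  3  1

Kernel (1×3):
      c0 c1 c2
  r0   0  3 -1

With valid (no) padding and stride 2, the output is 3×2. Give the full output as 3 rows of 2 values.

Output[0,0]: The receptive field on the input at this output position is [6 11 7]. Elementwise product with the kernel and sum: 11·3 + 7·-1.
Output[0,1]: The receptive field on the input at this output position is [7 9 11]. Elementwise product with the kernel and sum: 9·3 + 11·-1.

26 16
21 13
2 24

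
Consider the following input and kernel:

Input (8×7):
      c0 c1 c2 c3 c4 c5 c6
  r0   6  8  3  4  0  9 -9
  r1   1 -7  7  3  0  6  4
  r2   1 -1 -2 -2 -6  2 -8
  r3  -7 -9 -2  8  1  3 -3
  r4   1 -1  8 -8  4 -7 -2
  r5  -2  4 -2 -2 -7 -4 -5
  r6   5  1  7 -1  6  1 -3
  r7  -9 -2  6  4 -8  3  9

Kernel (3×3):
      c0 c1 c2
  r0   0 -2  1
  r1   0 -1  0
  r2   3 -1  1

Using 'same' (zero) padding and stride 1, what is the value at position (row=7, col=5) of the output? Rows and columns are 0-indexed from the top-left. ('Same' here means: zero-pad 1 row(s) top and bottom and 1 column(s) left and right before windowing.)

-8

The receptive field on the zero-padded input at this output position is [6 1 -3 / -8 3 9 / 0 0 0]. Elementwise product with the kernel and sum: 1·-2 + -3·1 + 3·-1 + 0·3 + 0·-1 + 0·1.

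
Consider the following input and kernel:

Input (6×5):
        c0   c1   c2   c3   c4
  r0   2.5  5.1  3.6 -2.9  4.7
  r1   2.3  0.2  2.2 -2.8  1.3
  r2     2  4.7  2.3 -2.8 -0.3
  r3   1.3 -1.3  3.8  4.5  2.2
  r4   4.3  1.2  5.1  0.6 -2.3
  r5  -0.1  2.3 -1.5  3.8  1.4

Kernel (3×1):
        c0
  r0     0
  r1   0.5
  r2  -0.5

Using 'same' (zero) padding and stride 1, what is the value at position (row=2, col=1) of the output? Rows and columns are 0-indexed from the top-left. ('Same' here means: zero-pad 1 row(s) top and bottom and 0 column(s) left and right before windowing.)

The receptive field on the zero-padded input at this output position is [0.2 / 4.7 / -1.3]. Elementwise product with the kernel and sum: 4.7·0.5 + -1.3·-0.5.

3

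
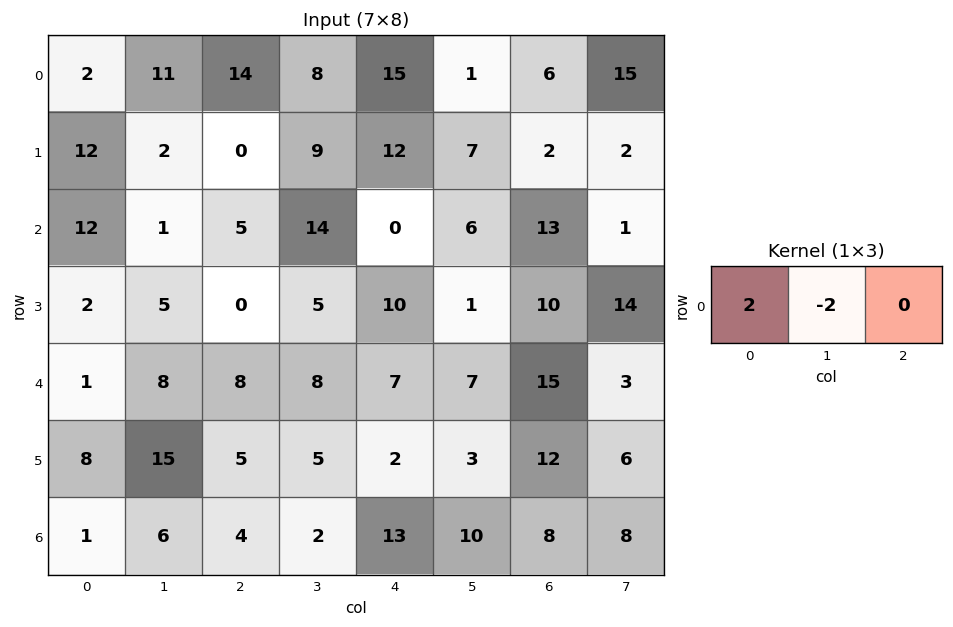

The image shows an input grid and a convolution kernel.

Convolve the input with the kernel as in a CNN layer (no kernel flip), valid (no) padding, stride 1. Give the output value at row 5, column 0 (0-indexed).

-14

The receptive field on the input at this output position is [8 15 5]. Elementwise product with the kernel and sum: 8·2 + 15·-2.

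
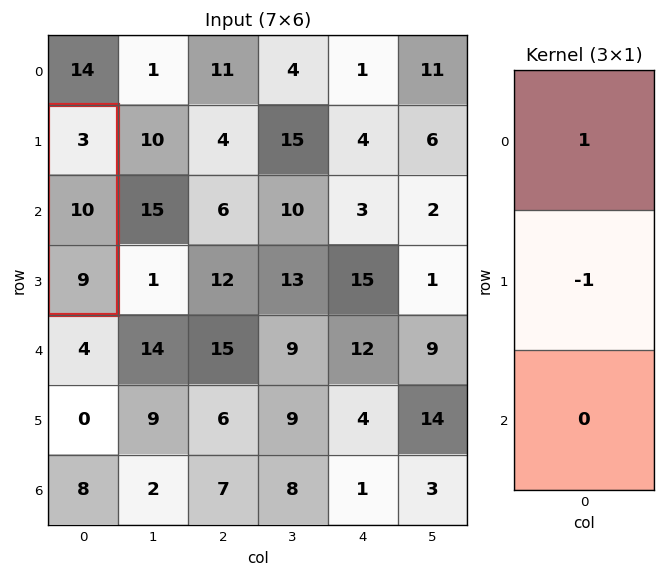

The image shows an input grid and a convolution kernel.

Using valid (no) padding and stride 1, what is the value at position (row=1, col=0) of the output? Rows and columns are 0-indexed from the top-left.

-7

The receptive field on the input at this output position is [3 / 10 / 9]. Elementwise product with the kernel and sum: 3·1 + 10·-1.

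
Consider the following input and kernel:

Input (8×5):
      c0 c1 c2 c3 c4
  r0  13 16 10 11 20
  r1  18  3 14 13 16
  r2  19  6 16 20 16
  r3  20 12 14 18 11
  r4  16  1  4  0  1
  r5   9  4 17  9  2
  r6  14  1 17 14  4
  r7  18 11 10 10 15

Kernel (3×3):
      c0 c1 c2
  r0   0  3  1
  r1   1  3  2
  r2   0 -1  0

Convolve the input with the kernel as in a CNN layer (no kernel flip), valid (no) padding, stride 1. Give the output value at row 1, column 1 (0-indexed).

The receptive field on the input at this output position is [3 14 13 / 6 16 20 / 12 14 18]. Elementwise product with the kernel and sum: 14·3 + 13·1 + 6·1 + 16·3 + 20·2 + 14·-1.

135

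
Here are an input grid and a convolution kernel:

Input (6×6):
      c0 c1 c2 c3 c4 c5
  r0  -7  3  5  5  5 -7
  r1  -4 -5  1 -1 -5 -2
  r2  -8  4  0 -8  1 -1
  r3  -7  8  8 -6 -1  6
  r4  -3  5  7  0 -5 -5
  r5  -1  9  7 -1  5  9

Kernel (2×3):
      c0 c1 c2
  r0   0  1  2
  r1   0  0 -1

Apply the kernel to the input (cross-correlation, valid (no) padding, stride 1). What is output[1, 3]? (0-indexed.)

The receptive field on the input at this output position is [-1 -5 -2 / -8 1 -1]. Elementwise product with the kernel and sum: -5·1 + -2·2 + -1·-1.

-8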